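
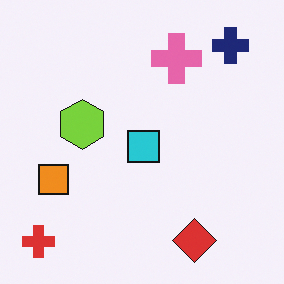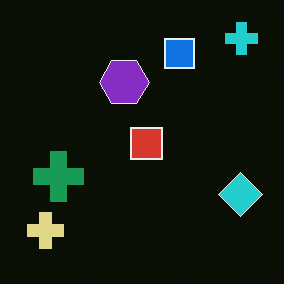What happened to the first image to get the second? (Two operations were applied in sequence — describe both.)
It was color-inverted (negative), then transposed (reflected across the top-left ↔ bottom-right diagonal).

The light background has become dark and every shape's color is its complement — a photographic negative. Shapes have swapped their row and column positions — what was in the top-right is now in the bottom-left — a diagonal reflection.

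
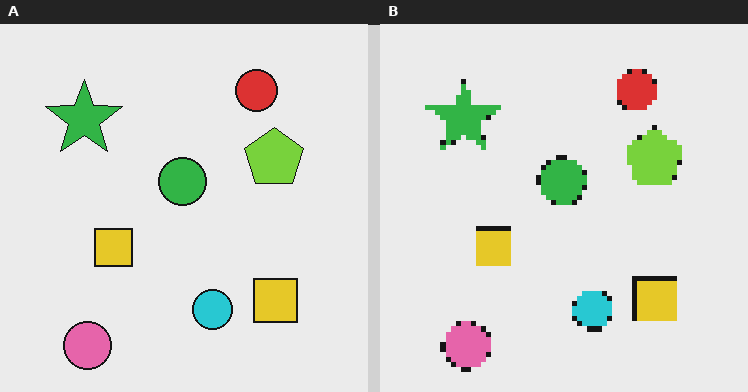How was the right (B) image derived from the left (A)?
The right (B) image is the left (A) lightly pixelated (a mild mosaic effect).

Shapes are reduced to large square blocks; fine edges and outlines are lost — a downscale-then-upscale (mosaic) effect.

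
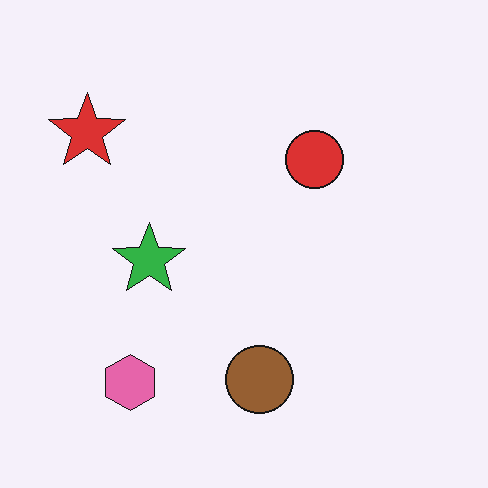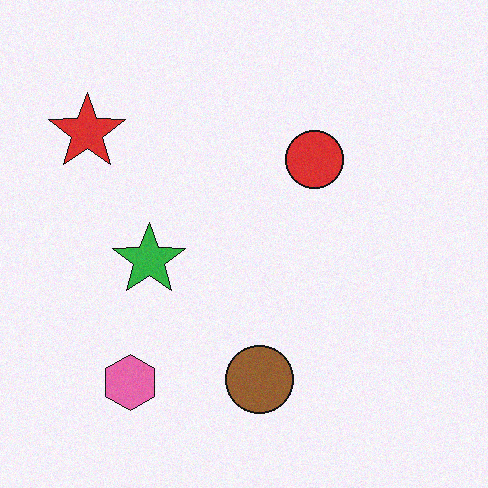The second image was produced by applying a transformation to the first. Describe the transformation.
The second image is the first degraded with subtle gaussian noise.

Random speckle covers the whole image, including the flat background.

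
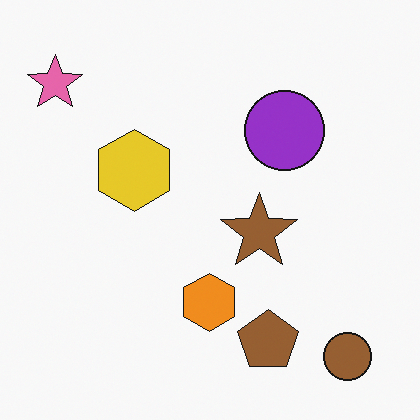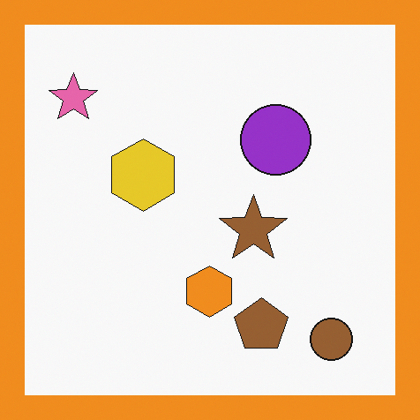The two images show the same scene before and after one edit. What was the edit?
It was framed with a orange border.

A solid orange frame runs around the edge of the second image, with the content slightly shrunk inside it.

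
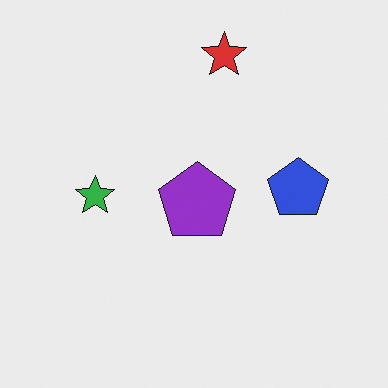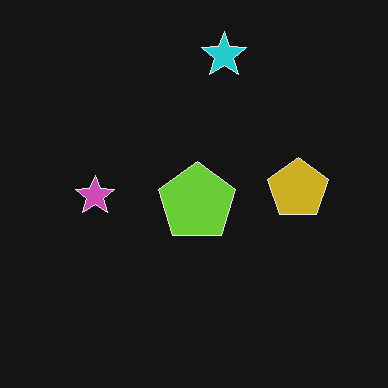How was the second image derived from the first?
The transformation is: color-inverted (negative).

The light background has become dark and every shape's color is its complement — a photographic negative.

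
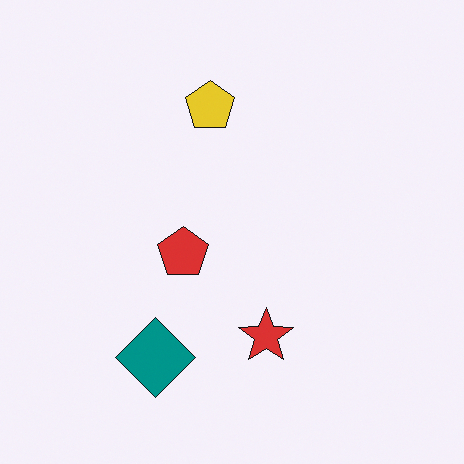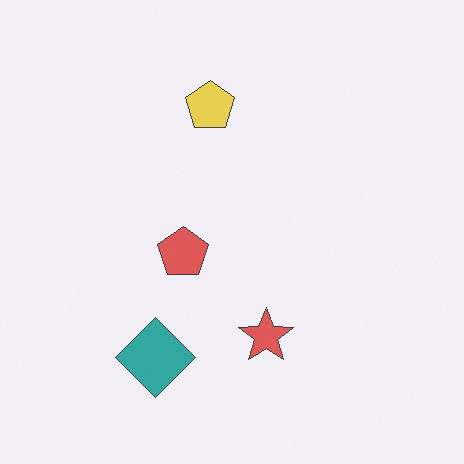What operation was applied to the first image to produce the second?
The image was given slightly reduced contrast.

Tones are pushed toward mid-grey across the whole image — a global contrast change.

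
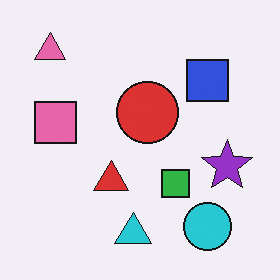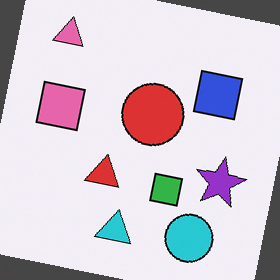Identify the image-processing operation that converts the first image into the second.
It was rotated clockwise by a small amount.

Every shape is tilted by the same angle and the image corners show triangular fill wedges — a whole-image rotation by a non-right angle.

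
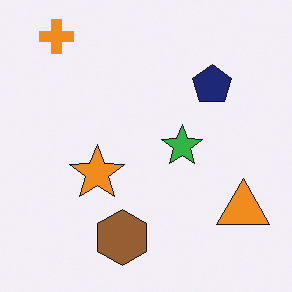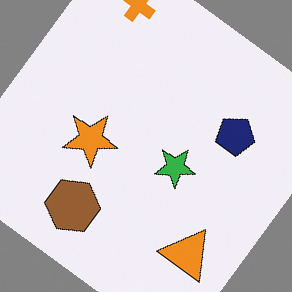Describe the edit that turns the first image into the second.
It was rotated clockwise by a large amount — several tens of degrees.

Every shape is tilted by the same angle and the image corners show triangular fill wedges — a whole-image rotation by a non-right angle.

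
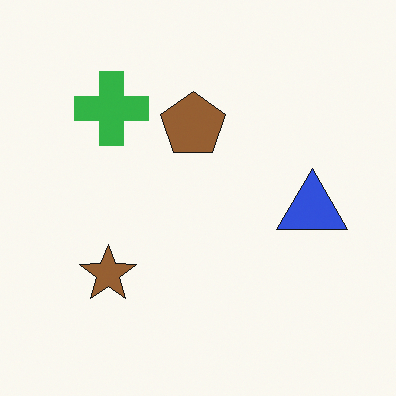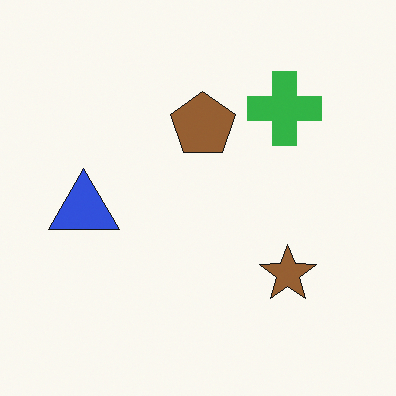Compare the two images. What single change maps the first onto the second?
The second image is the first flipped horizontally (left ↔ right).

The blue triangle is in the right of the first image and the left of the second — shapes on opposite sides of the vertical midline have swapped in a mirror flip.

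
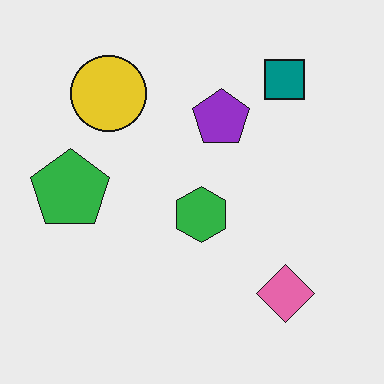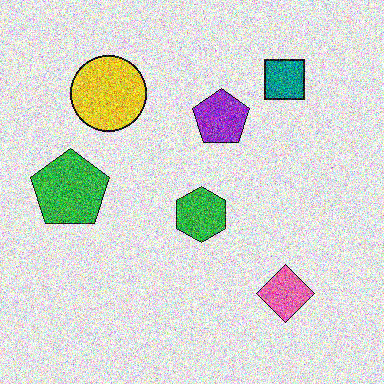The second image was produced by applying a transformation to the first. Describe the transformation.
It was degraded with a thick layer of grain.

Random speckle covers the whole image, including the flat background.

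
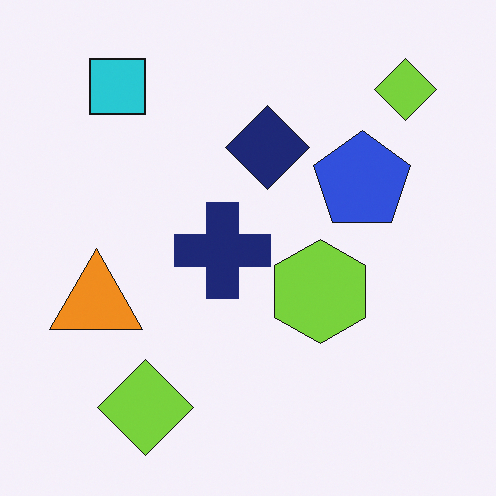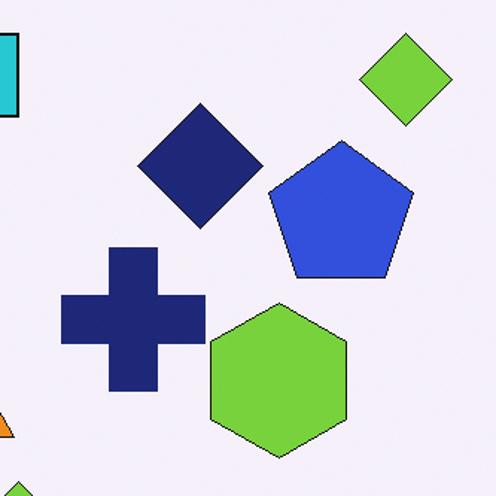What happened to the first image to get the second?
This is the original image cropped slightly and scaled back up.

The visible shapes are larger and the field of view is narrower; shapes near the original edges may be partly or wholly outside the frame — a crop-and-rescale.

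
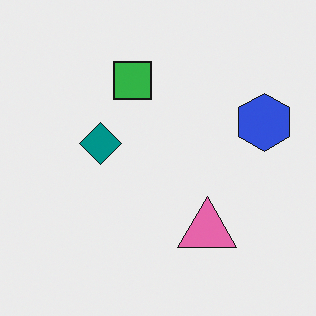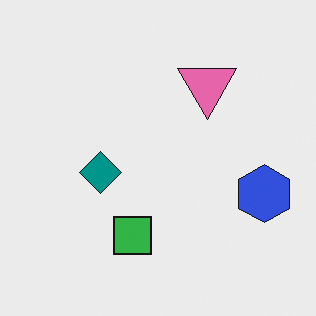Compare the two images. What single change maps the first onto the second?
The image was flipped vertically (top ↔ bottom).

The green square is in the top of the first image and the bottom of the second — shapes on opposite sides of the horizontal midline have swapped in a mirror flip.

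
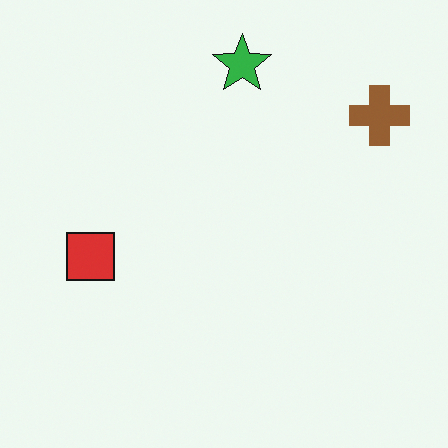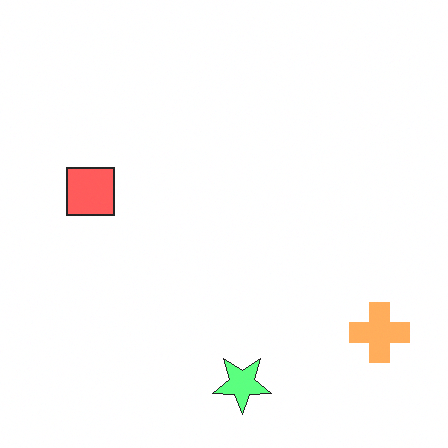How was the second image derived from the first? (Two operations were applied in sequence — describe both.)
The transformation is: flipped vertically (top ↔ bottom), then brightened a lot.

The green star is in the top of the first image and the bottom of the second — shapes on opposite sides of the horizontal midline have swapped in a mirror flip. Every pixel — background and shapes alike — is uniformly brightened.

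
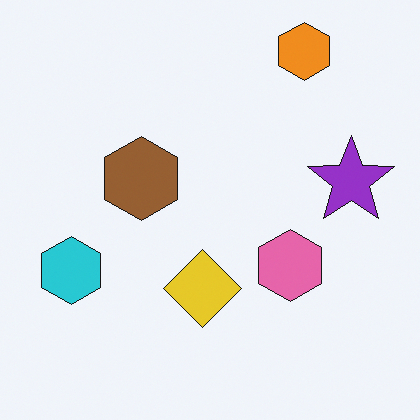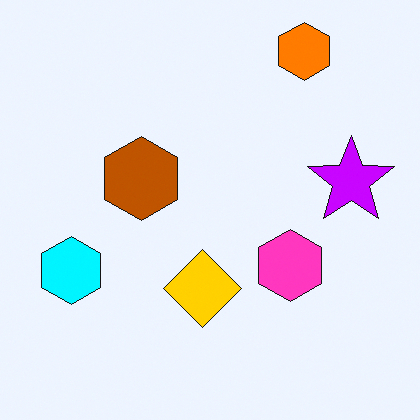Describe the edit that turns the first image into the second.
Heavily oversaturated.

All colors are more vivid — a global saturation change.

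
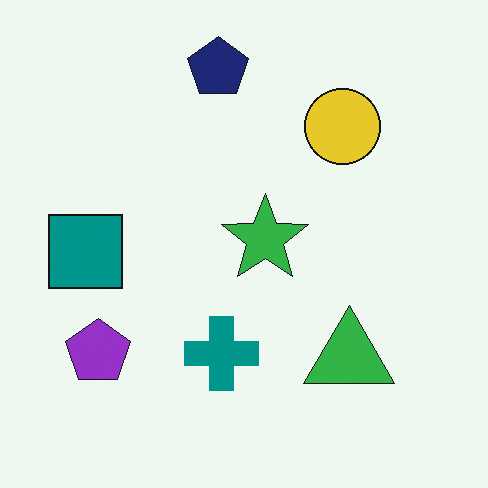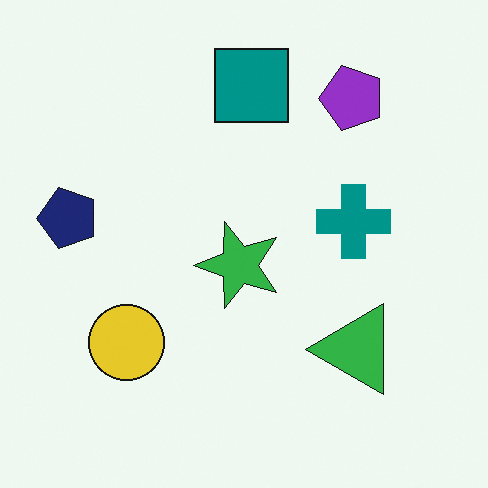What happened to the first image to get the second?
The second image is the first transposed (reflected across the top-left ↔ bottom-right diagonal).

Shapes have swapped their row and column positions — what was in the top-right is now in the bottom-left — a diagonal reflection.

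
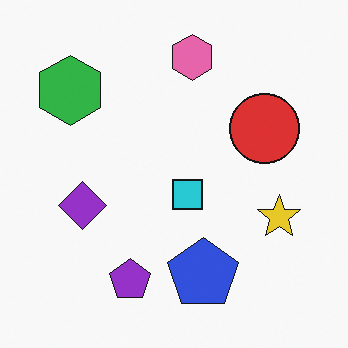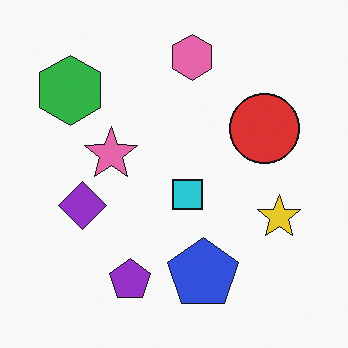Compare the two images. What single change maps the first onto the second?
The image was overlaid with an additional pink star.

A pink star appears in the second image that is absent from the first.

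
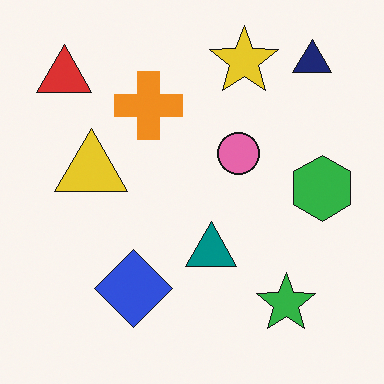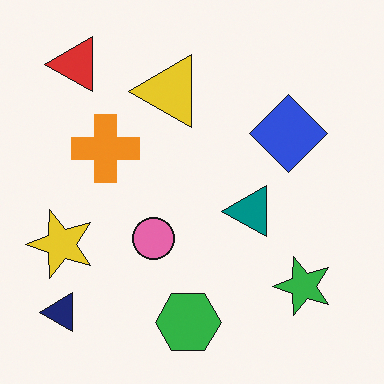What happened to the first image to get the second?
It was transposed (reflected across the top-left ↔ bottom-right diagonal).

Shapes have swapped their row and column positions — what was in the top-right is now in the bottom-left — a diagonal reflection.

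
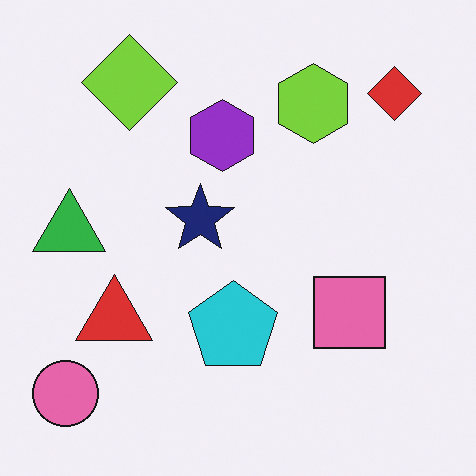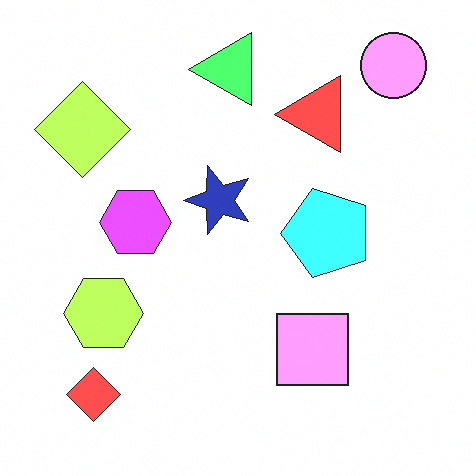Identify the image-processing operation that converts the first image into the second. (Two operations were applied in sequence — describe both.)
The transformation is: transposed (reflected across the top-left ↔ bottom-right diagonal), then brightened a lot.

Shapes have swapped their row and column positions — what was in the top-right is now in the bottom-left — a diagonal reflection. Every pixel — background and shapes alike — is uniformly brightened.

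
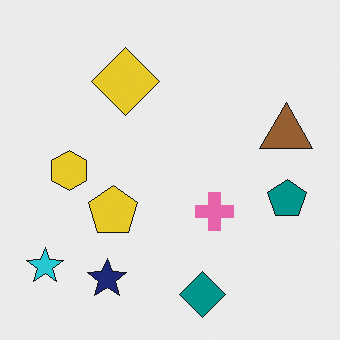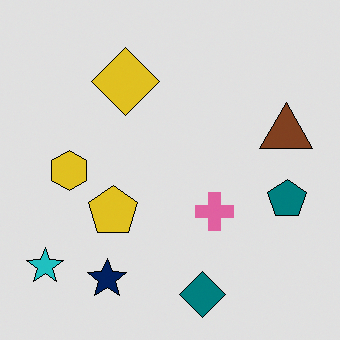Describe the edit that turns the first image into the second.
The second image is the first moderately posterized.

Each flat color has snapped to a coarser quantized level — most visibly, the near-white background has dropped to a flat grey.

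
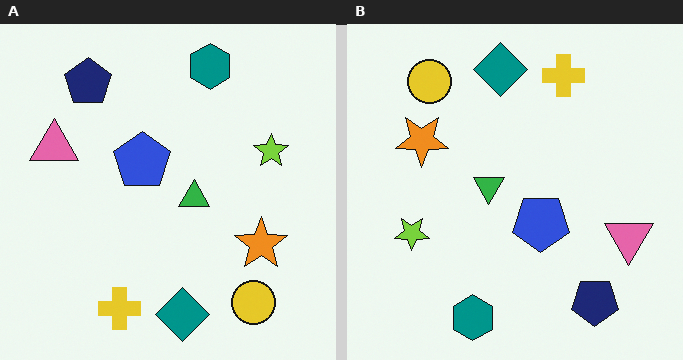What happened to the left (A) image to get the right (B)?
It was rotated 180°.

The yellow circle sits in the bottom-right of the left (A) image and the top-left of the right (B) — consistent with a whole-image 180° rotation.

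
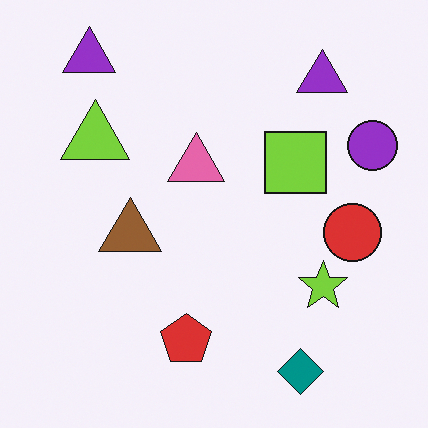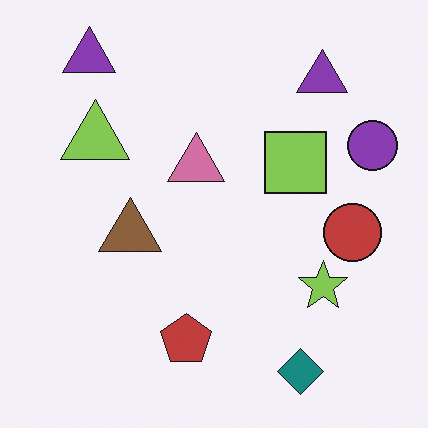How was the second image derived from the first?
Slightly desaturated.

All colors are more muted and greyish — a global saturation change.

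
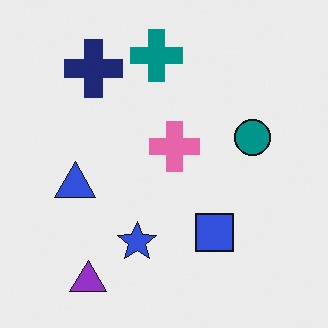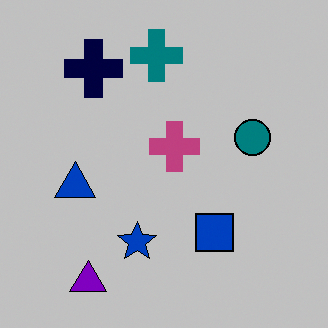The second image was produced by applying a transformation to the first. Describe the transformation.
This is the original image aggressively posterized.

Each flat color has snapped to a coarser quantized level — most visibly, the near-white background has dropped to a flat grey.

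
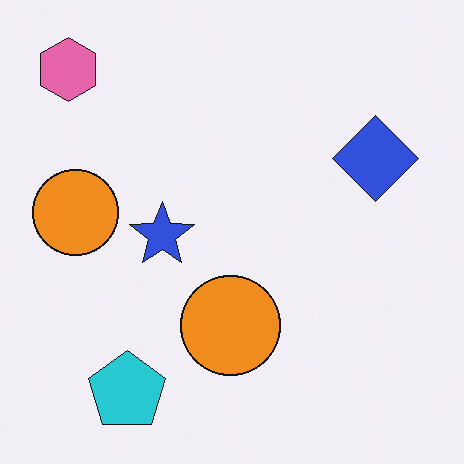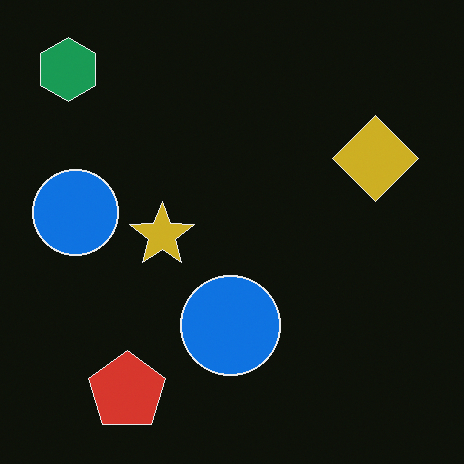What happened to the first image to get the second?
The transformation is: color-inverted (negative).

The light background has become dark and every shape's color is its complement — a photographic negative.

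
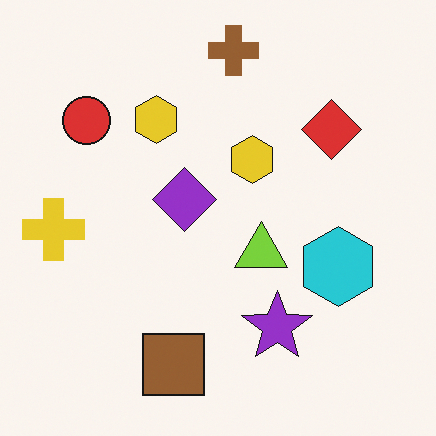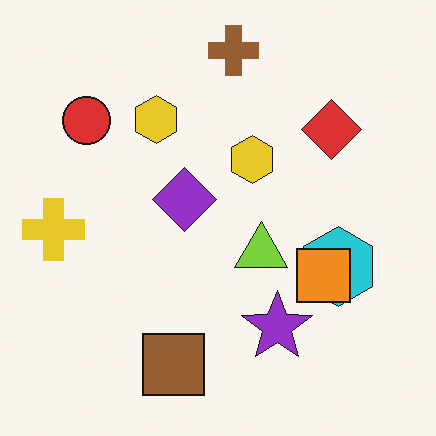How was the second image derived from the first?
The transformation is: overlaid with an additional orange square.

An orange square appears in the second image that is absent from the first.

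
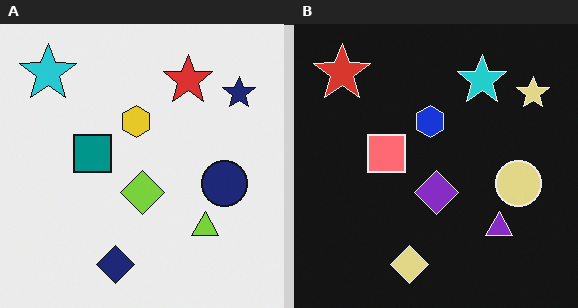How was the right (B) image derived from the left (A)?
The image was color-inverted (negative).

The light background has become dark and every shape's color is its complement — a photographic negative.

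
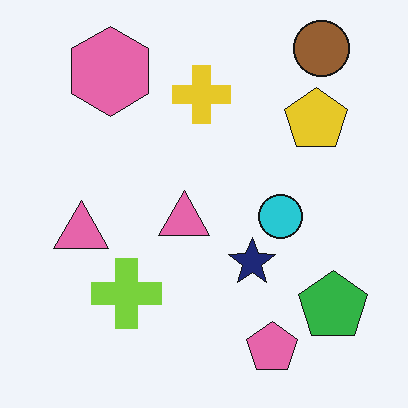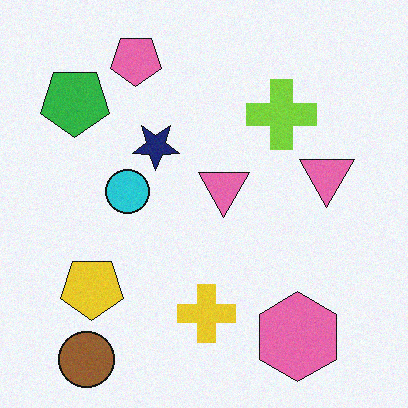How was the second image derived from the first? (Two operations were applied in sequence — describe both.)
This is the original image rotated 180°, then degraded with light additive noise.

The brown circle sits in the top-right of the first image and the bottom-left of the second — consistent with a whole-image 180° rotation. Random speckle covers the whole image, including the flat background.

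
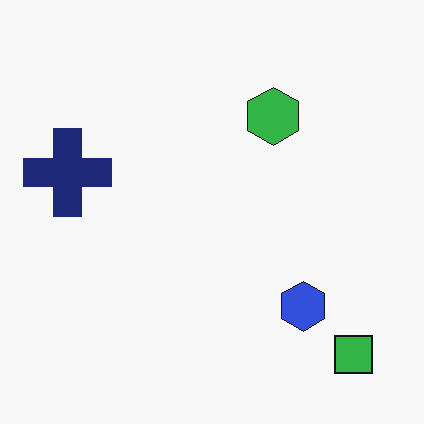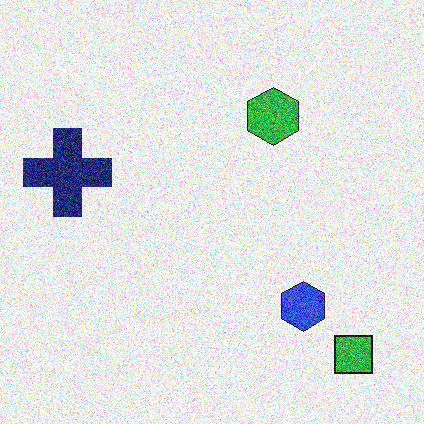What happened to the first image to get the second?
The image was degraded with heavy additive noise.

Random speckle covers the whole image, including the flat background.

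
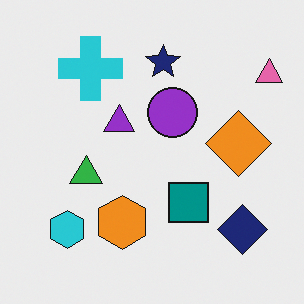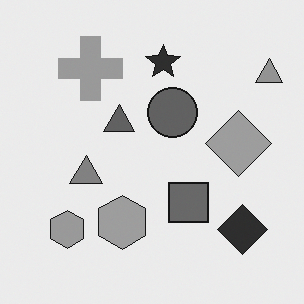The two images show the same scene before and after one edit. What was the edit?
The image was converted to grayscale.

All color is removed — every shape is now a shade of grey.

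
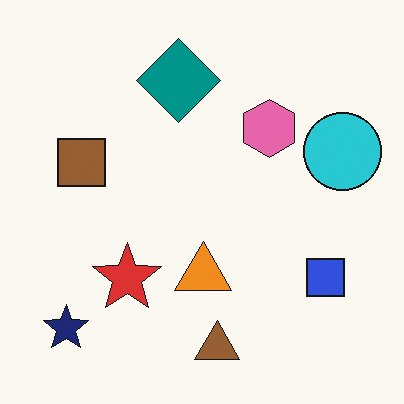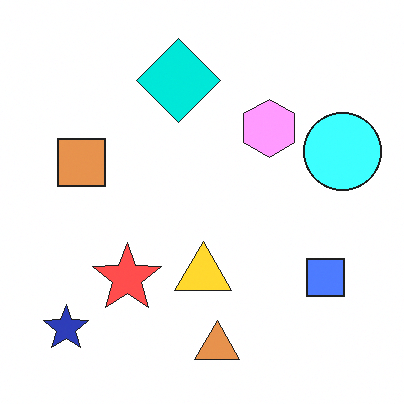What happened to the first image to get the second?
The second image is the first brightened a lot.

Every pixel — background and shapes alike — is uniformly brightened.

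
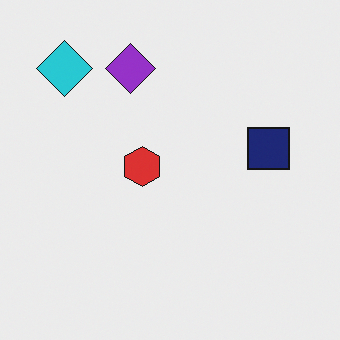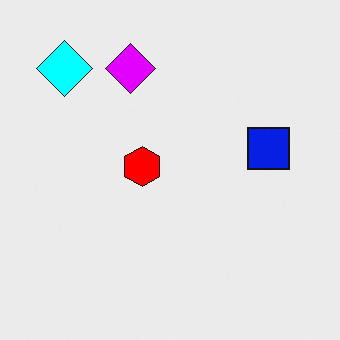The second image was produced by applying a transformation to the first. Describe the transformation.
It was heavily oversaturated.

All colors are more vivid — a global saturation change.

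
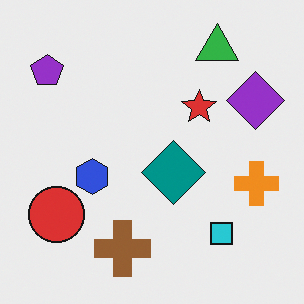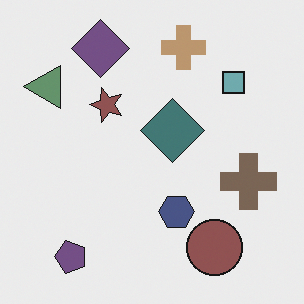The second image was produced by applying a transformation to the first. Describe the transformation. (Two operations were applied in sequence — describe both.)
It was rotated 90° counter-clockwise, then made much more muted (saturation change).

The purple pentagon sits in the top-left of the first image and the bottom-left of the second — consistent with a whole-image 90° counter-clockwise rotation. All colors are more muted and greyish — a global saturation change.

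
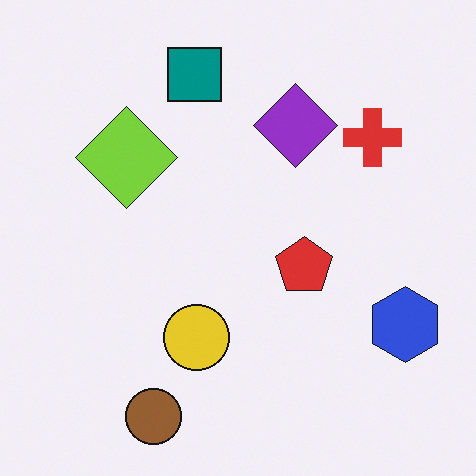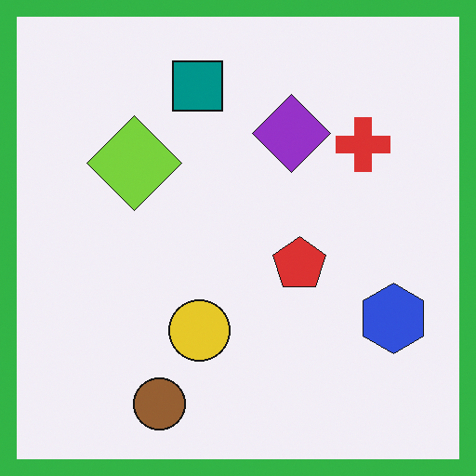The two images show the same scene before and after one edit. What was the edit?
The image was framed with a green border.

A solid green frame runs around the edge of the second image, with the content slightly shrunk inside it.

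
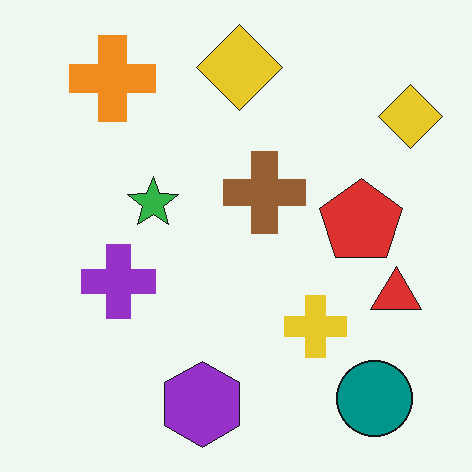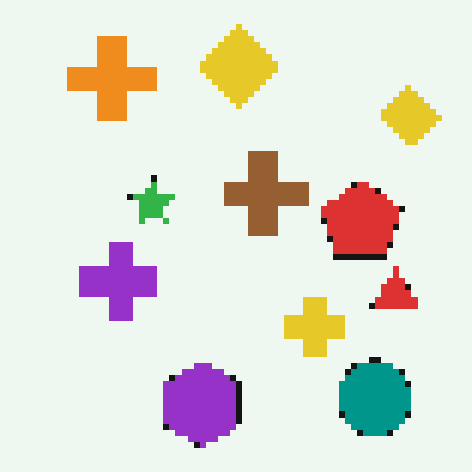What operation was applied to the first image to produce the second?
This is the original image pixelated into visible square blocks.

Shapes are reduced to large square blocks; fine edges and outlines are lost — a downscale-then-upscale (mosaic) effect.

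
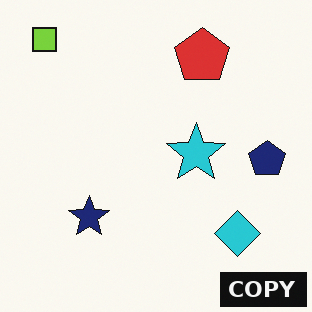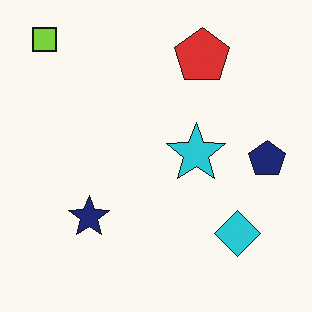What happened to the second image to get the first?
This is the original image watermarked with the text "COPY" in the lower-right corner.

A dark label reading "COPY" appears in the lower-right corner.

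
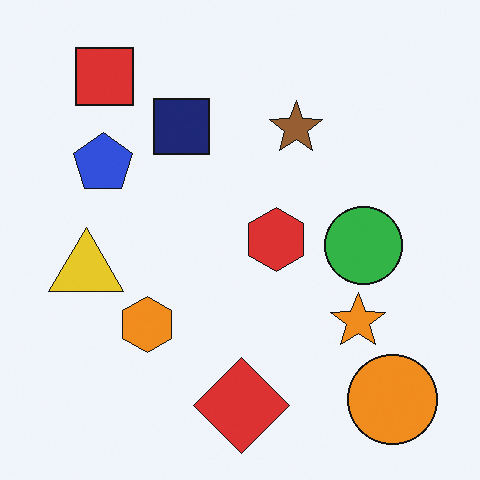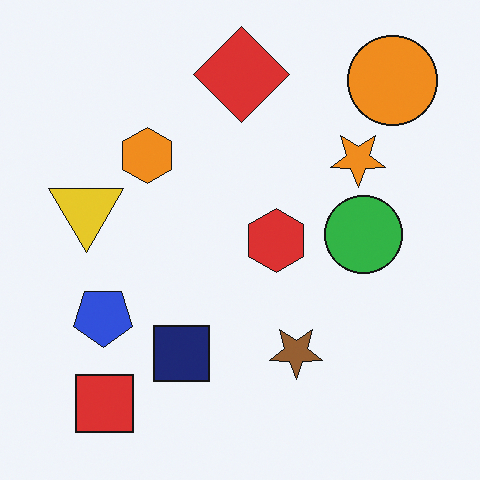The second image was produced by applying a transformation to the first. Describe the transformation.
It was flipped vertically (top ↔ bottom).

The red diamond is in the bottom of the first image and the top of the second — shapes on opposite sides of the horizontal midline have swapped in a mirror flip.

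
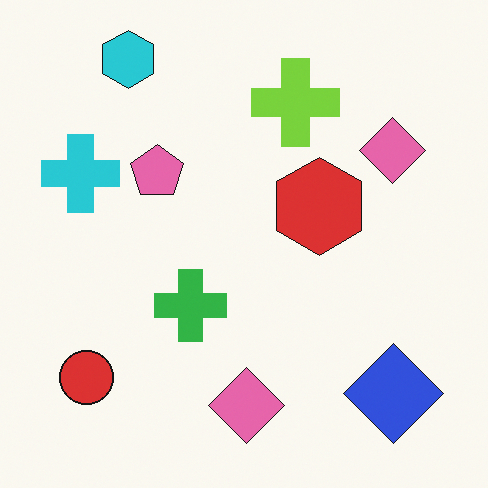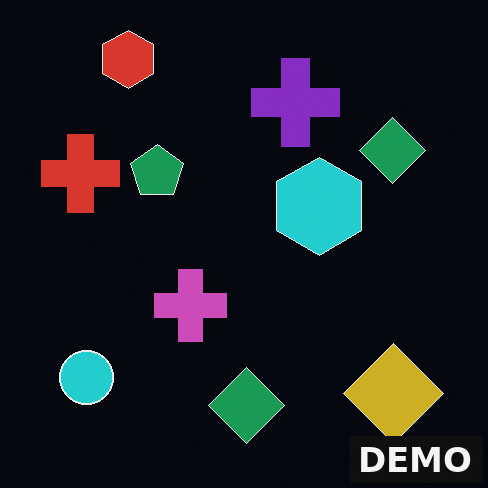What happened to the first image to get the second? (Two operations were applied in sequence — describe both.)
The image was color-inverted (negative), then watermarked with the text "DEMO" in the lower-right corner.

The light background has become dark and every shape's color is its complement — a photographic negative. A dark label reading "DEMO" appears in the lower-right corner.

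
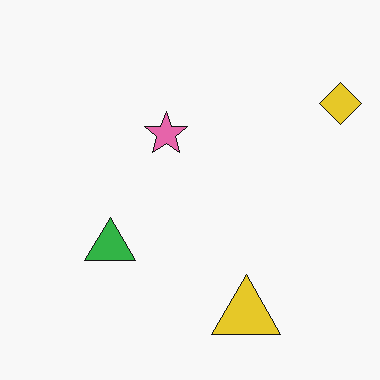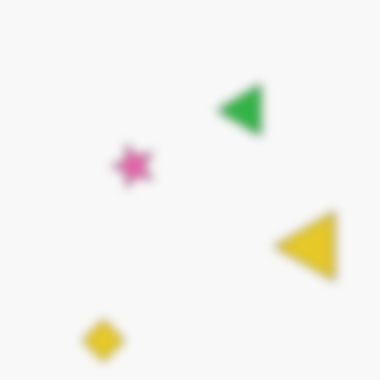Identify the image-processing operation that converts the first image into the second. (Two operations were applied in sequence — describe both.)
This is the original image transposed (reflected across the top-left ↔ bottom-right diagonal), then strongly gaussian-blurred.

Shapes have swapped their row and column positions — what was in the top-right is now in the bottom-left — a diagonal reflection. Shape edges and outlines are uniformly softened across the whole image.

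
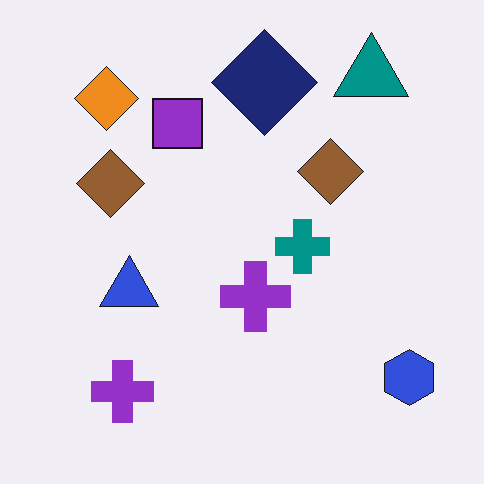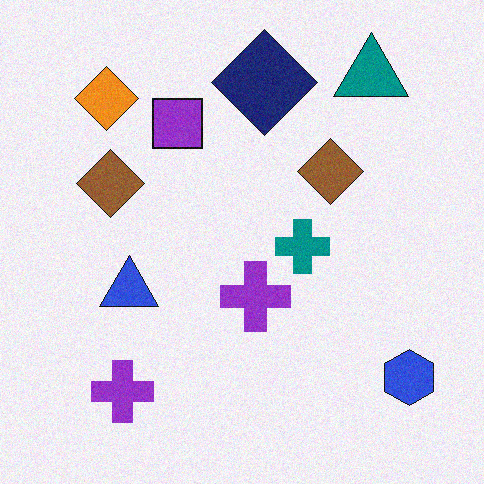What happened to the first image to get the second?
It was degraded with light additive noise.

Random speckle covers the whole image, including the flat background.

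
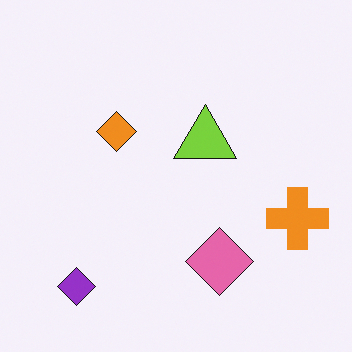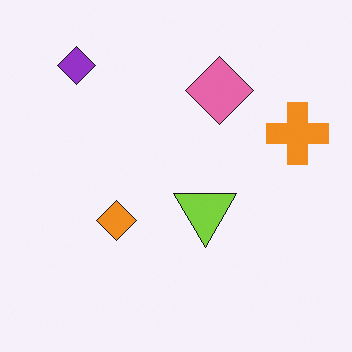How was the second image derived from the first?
Flipped vertically (top ↔ bottom).

The purple diamond is in the bottom-left of the first image and the top-left of the second — shapes on opposite sides of the horizontal midline have swapped in a mirror flip.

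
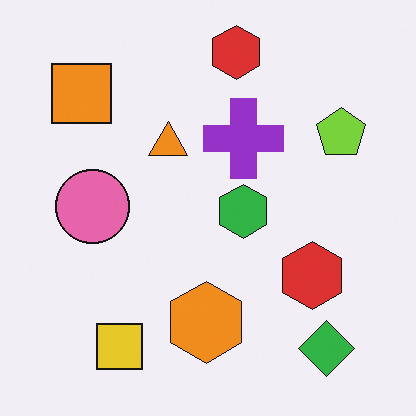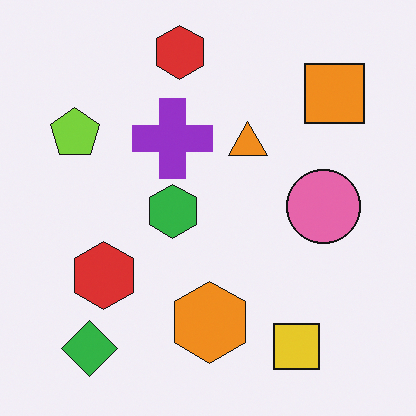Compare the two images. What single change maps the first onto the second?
This is the original image flipped horizontally (left ↔ right).

The lime pentagon is in the top-right of the first image and the top-left of the second — shapes on opposite sides of the vertical midline have swapped in a mirror flip.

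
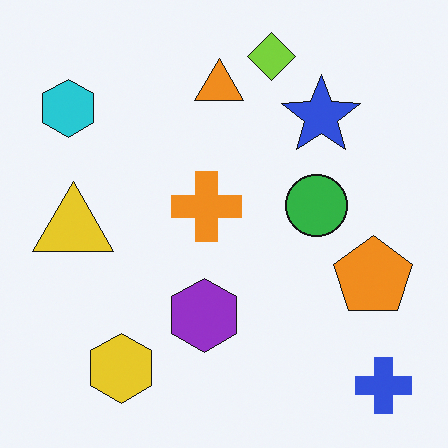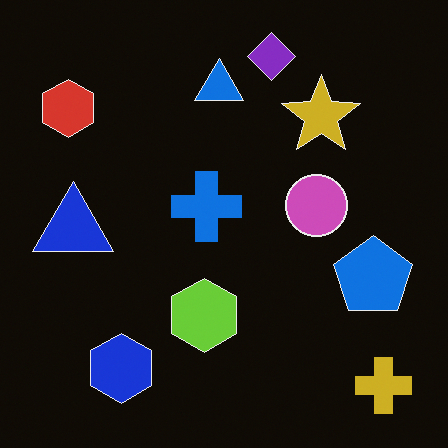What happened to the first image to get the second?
The image was color-inverted (negative).

The light background has become dark and every shape's color is its complement — a photographic negative.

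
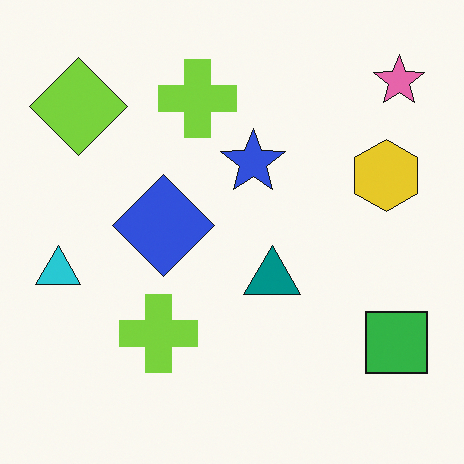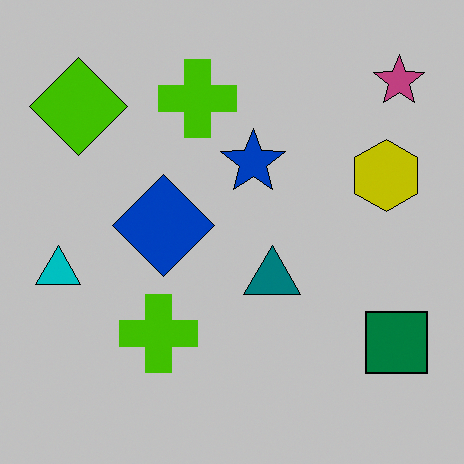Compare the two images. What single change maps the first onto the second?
Heavily posterized to just a handful of flat colors.

Each flat color has snapped to a coarser quantized level — most visibly, the near-white background has dropped to a flat grey.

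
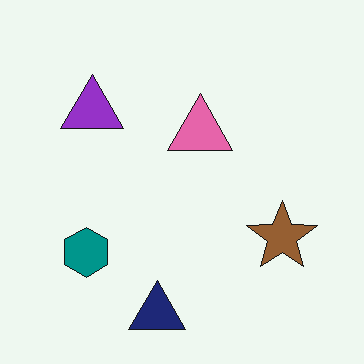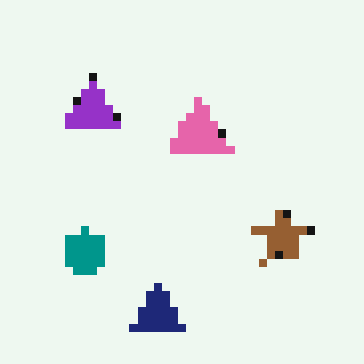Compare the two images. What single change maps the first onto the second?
The transformation is: moderately pixelated.

Shapes are reduced to large square blocks; fine edges and outlines are lost — a downscale-then-upscale (mosaic) effect.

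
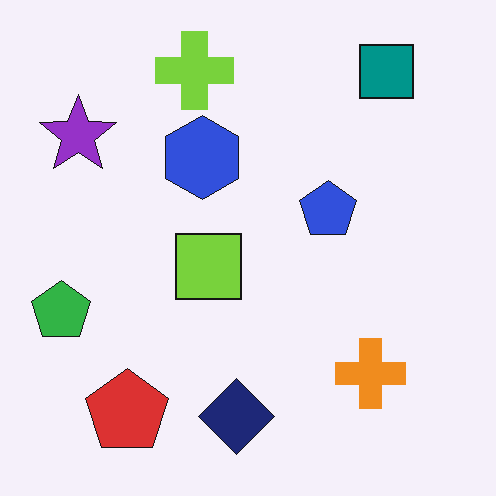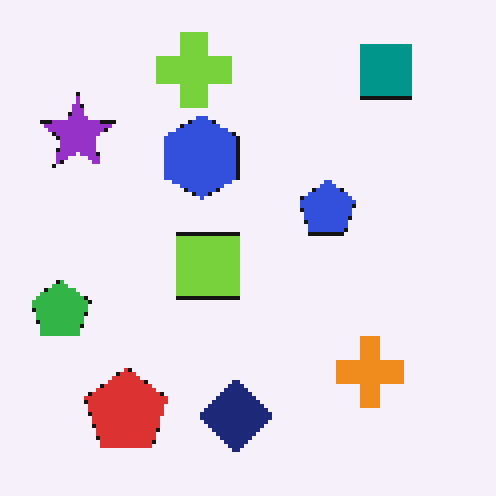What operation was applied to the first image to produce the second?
This is the original image mildly pixelated.

Shapes are reduced to large square blocks; fine edges and outlines are lost — a downscale-then-upscale (mosaic) effect.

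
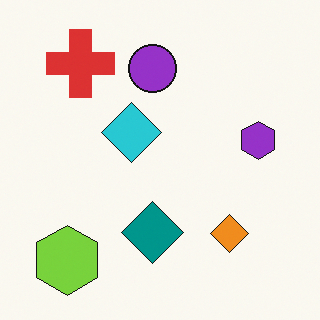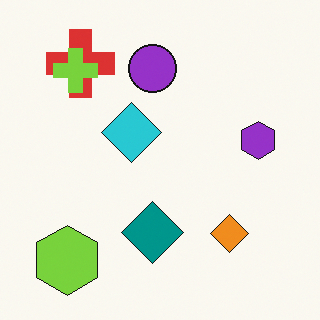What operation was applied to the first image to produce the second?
This is the original image overlaid with an additional lime cross.

A lime cross appears in the second image that is absent from the first.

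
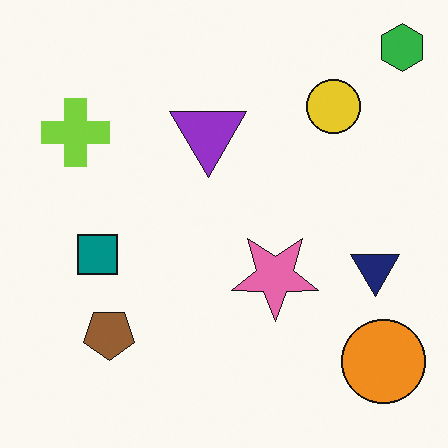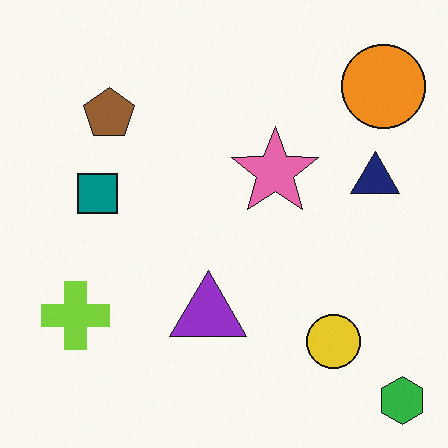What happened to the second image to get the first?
The transformation is: flipped vertically (top ↔ bottom).

The green hexagon is in the bottom-right of the second image and the top-right of the first — shapes on opposite sides of the horizontal midline have swapped in a mirror flip.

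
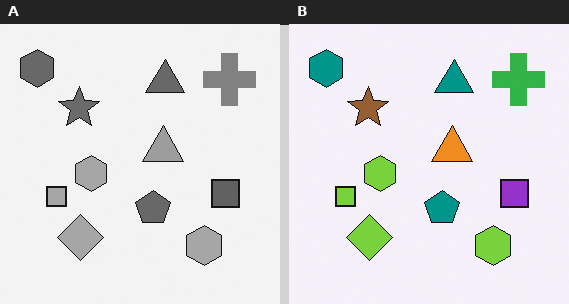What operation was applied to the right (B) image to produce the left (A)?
The transformation is: converted to grayscale.

All color is removed — every shape is now a shade of grey.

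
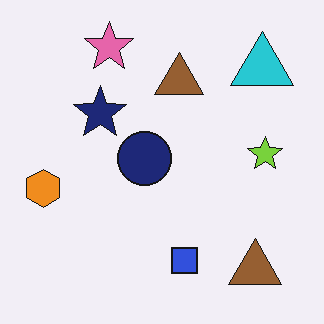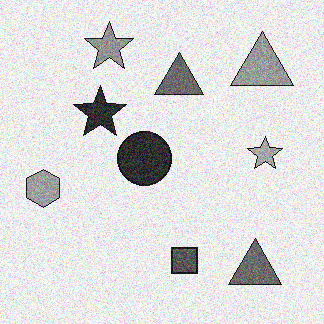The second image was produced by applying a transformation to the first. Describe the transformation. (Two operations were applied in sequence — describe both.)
This is the original image converted to grayscale, then degraded with moderate additive noise.

All color is removed — every shape is now a shade of grey. Random speckle covers the whole image, including the flat background.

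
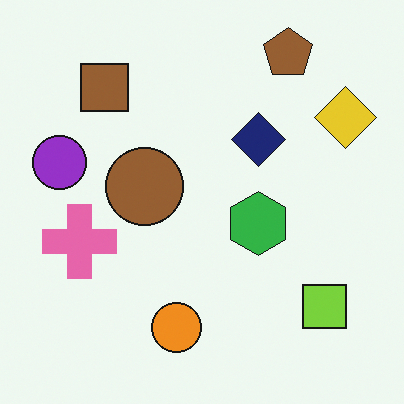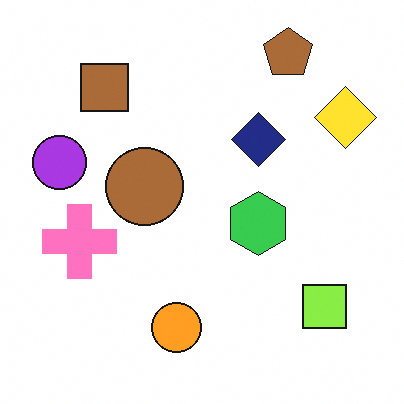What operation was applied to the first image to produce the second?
The image was slightly brightened.

Every pixel — background and shapes alike — is uniformly brightened.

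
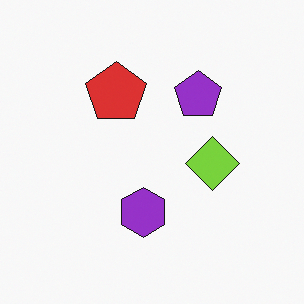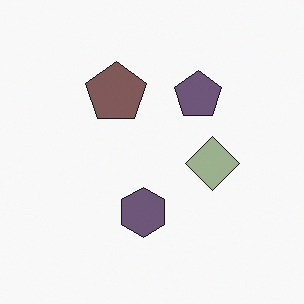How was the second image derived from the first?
The image was heavily desaturated.

All colors are more muted and greyish — a global saturation change.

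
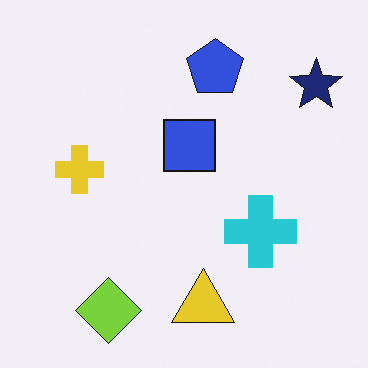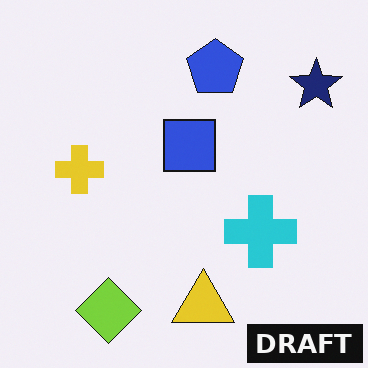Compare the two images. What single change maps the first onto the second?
The image was watermarked with the text "DRAFT" in the lower-right corner.

A dark label reading "DRAFT" appears in the lower-right corner.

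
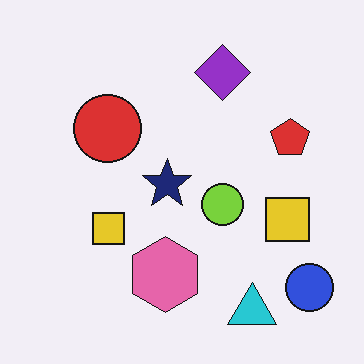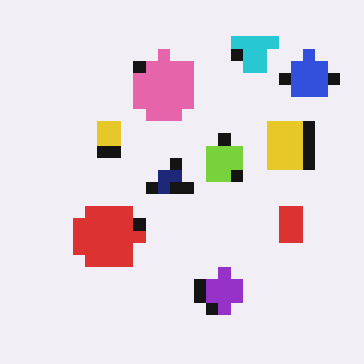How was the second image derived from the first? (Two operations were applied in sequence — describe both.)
The transformation is: coarsely pixelated, then flipped vertically (top ↔ bottom).

Shapes are reduced to large square blocks; fine edges and outlines are lost — a downscale-then-upscale (mosaic) effect. The cyan triangle is in the bottom-right of the first image and the top-right of the second — shapes on opposite sides of the horizontal midline have swapped in a mirror flip.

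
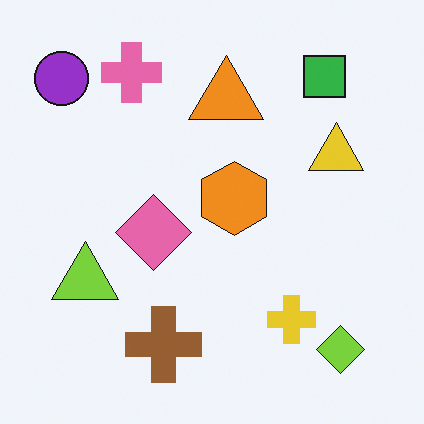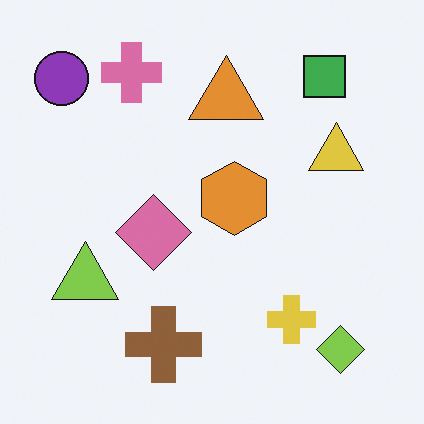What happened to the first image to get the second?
This is the original image slightly desaturated.

All colors are more muted and greyish — a global saturation change.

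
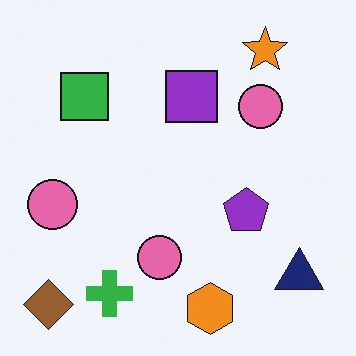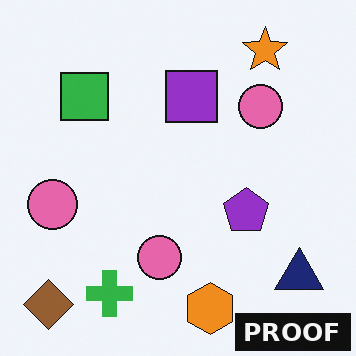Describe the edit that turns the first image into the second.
It was watermarked with the text "PROOF" in the lower-right corner.

A dark label reading "PROOF" appears in the lower-right corner.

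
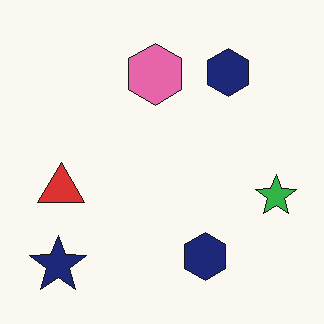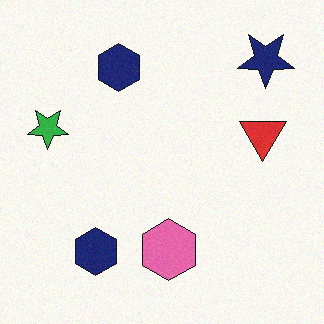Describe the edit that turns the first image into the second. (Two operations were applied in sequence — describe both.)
It was rotated 180°, then degraded with subtle gaussian noise.

The navy star sits in the bottom-left of the first image and the top-right of the second — consistent with a whole-image 180° rotation. Random speckle covers the whole image, including the flat background.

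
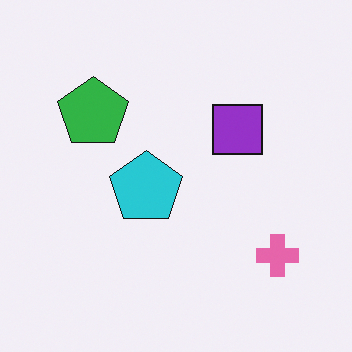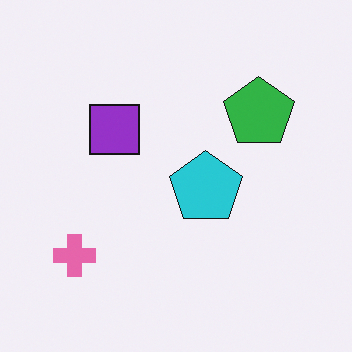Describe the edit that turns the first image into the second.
The image was flipped horizontally (left ↔ right).

The pink cross is in the bottom-right of the first image and the bottom-left of the second — shapes on opposite sides of the vertical midline have swapped in a mirror flip.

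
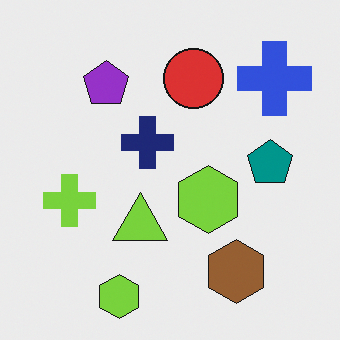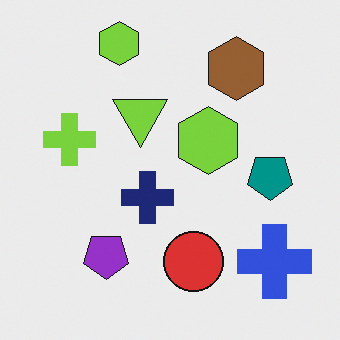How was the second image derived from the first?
It was flipped vertically (top ↔ bottom).

The brown hexagon is in the bottom-right of the first image and the top-right of the second — shapes on opposite sides of the horizontal midline have swapped in a mirror flip.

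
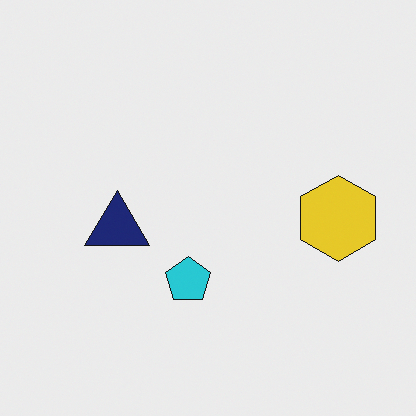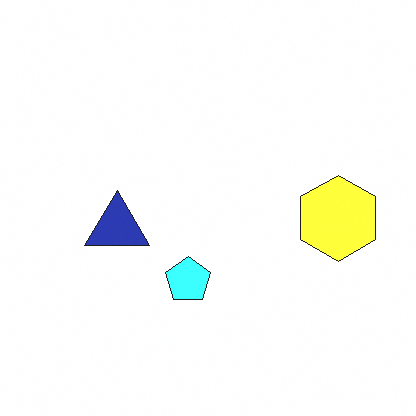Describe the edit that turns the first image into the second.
The image was noticeably brightened.

Every pixel — background and shapes alike — is uniformly brightened.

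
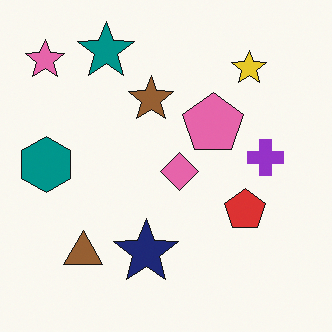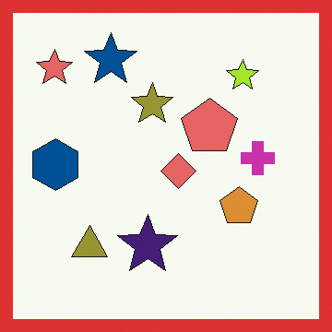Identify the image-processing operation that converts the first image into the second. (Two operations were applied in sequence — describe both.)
This is the original image hue-shifted by a small amount, then framed with a red border.

Every shape's color has rotated by the same amount around the hue wheel — a uniform hue shift. A solid red frame runs around the edge of the second image, with the content slightly shrunk inside it.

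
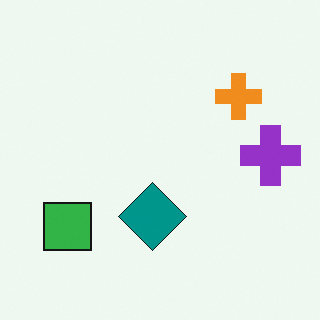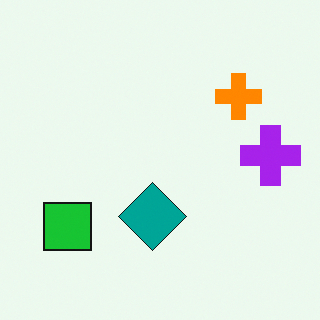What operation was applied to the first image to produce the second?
The image was slightly oversaturated.

All colors are more vivid — a global saturation change.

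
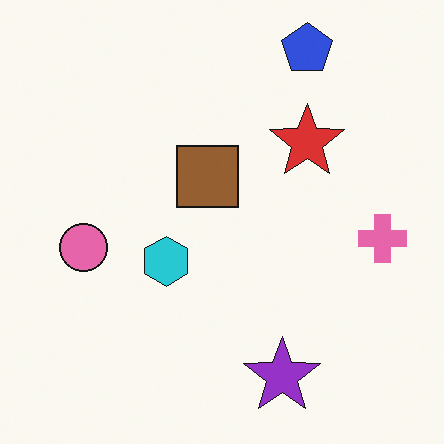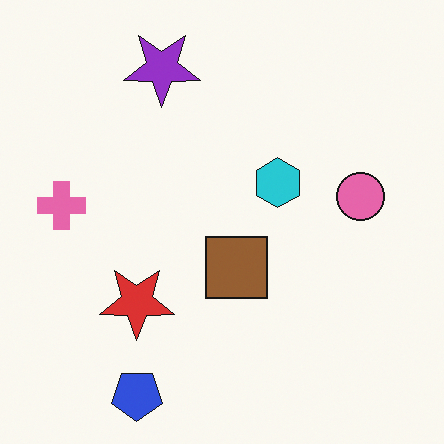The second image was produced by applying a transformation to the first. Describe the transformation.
The second image is the first rotated 180°.

The blue pentagon sits in the top-right of the first image and the bottom-left of the second — consistent with a whole-image 180° rotation.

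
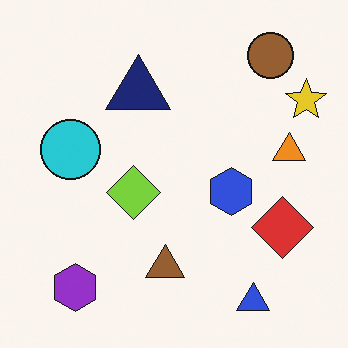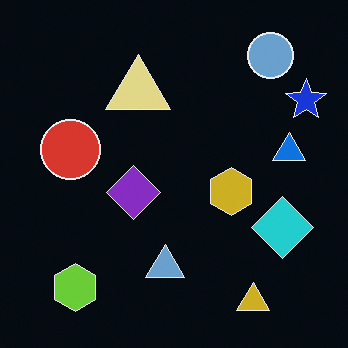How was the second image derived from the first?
The transformation is: color-inverted (negative).

The light background has become dark and every shape's color is its complement — a photographic negative.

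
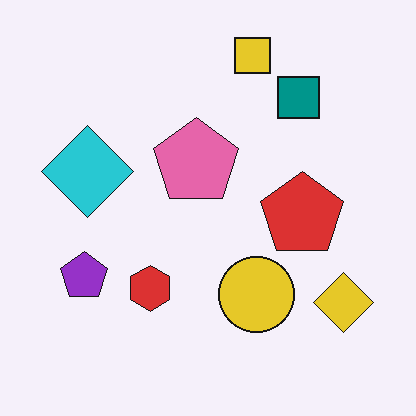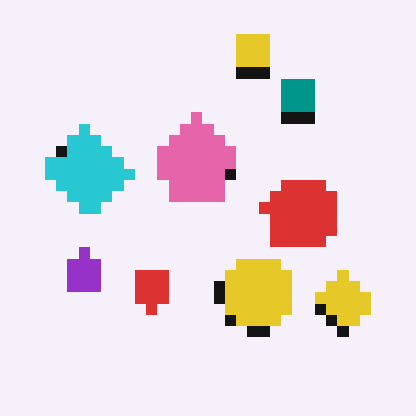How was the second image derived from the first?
The transformation is: coarsely pixelated.

Shapes are reduced to large square blocks; fine edges and outlines are lost — a downscale-then-upscale (mosaic) effect.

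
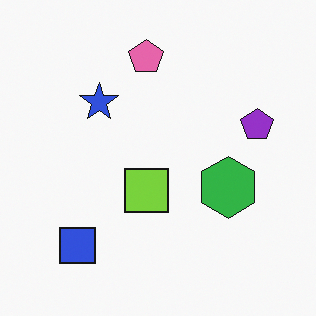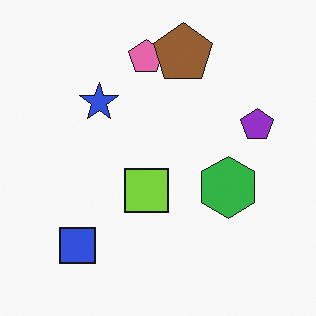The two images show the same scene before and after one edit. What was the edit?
This is the original image overlaid with an additional brown pentagon.

A brown pentagon appears in the second image that is absent from the first.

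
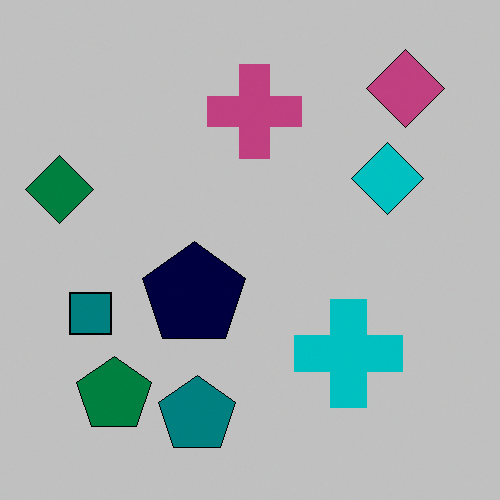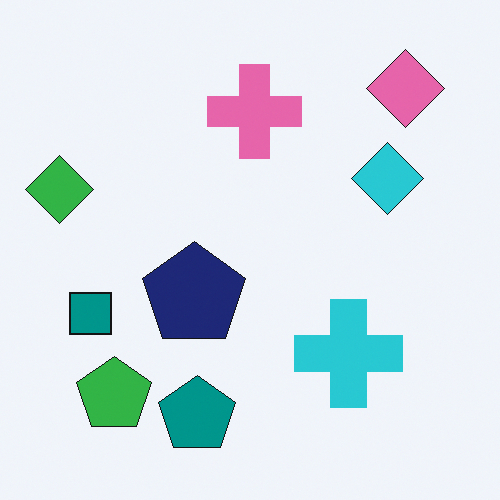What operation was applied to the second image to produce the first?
The transformation is: aggressively posterized.

Each flat color has snapped to a coarser quantized level — most visibly, the near-white background has dropped to a flat grey.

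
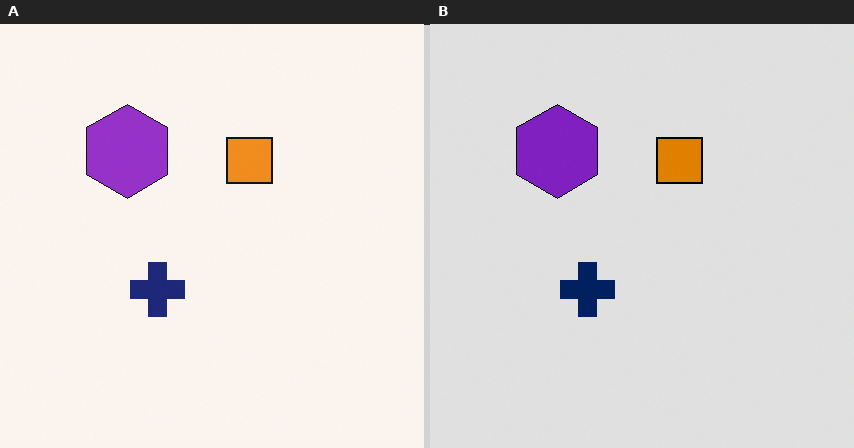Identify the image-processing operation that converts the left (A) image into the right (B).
This is the original image moderately posterized.

Each flat color has snapped to a coarser quantized level — most visibly, the near-white background has dropped to a flat grey.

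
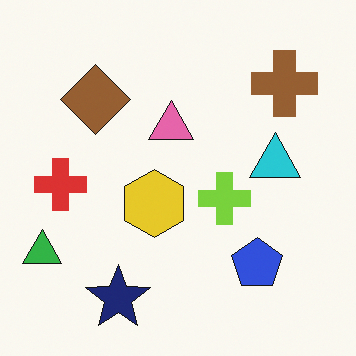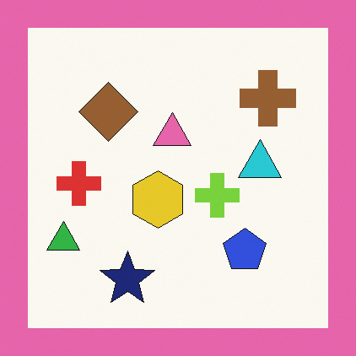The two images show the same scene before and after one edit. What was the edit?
It was framed with a pink border.

A solid pink frame runs around the edge of the second image, with the content slightly shrunk inside it.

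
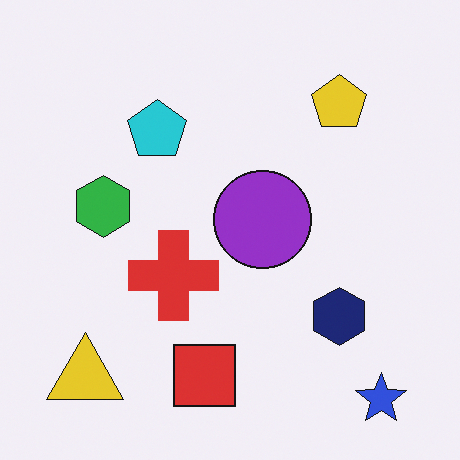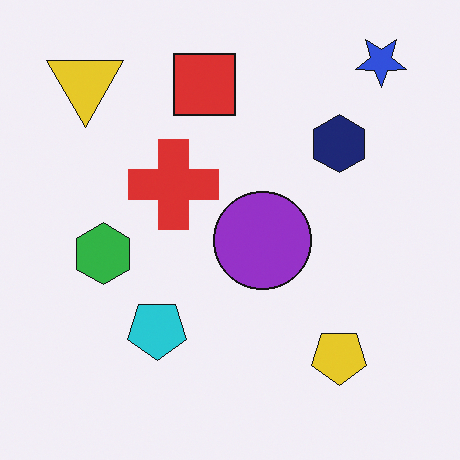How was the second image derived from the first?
It was flipped vertically (top ↔ bottom).

The blue star is in the bottom-right of the first image and the top-right of the second — shapes on opposite sides of the horizontal midline have swapped in a mirror flip.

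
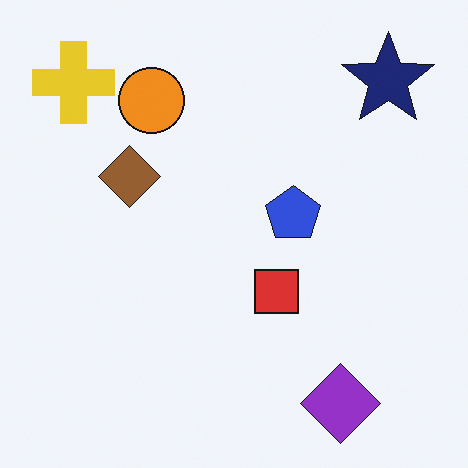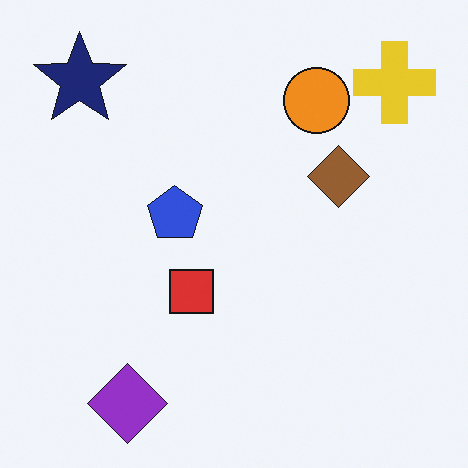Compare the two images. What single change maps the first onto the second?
The second image is the first flipped horizontally (left ↔ right).

The yellow cross is in the top-left of the first image and the top-right of the second — shapes on opposite sides of the vertical midline have swapped in a mirror flip.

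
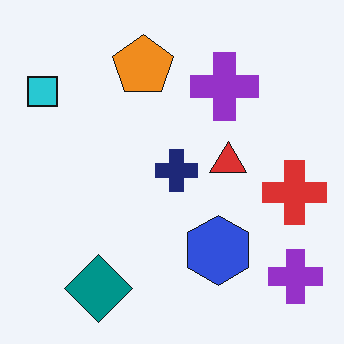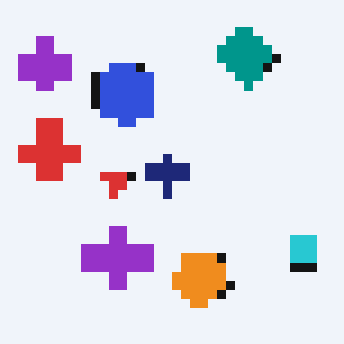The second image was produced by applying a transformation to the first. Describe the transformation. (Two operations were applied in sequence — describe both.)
It was heavily pixelated into large blocks, then rotated 180°.

Shapes are reduced to large square blocks; fine edges and outlines are lost — a downscale-then-upscale (mosaic) effect. The cyan square sits in the top-left of the first image and the bottom-right of the second — consistent with a whole-image 180° rotation.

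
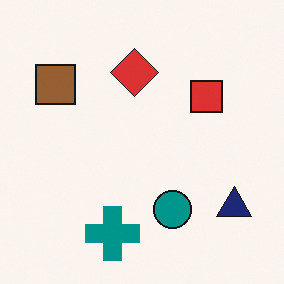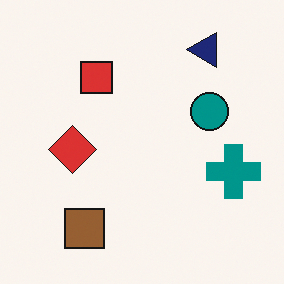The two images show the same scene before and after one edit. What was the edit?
The transformation is: rotated 90° counter-clockwise.

The navy triangle sits in the bottom-right of the first image and the top-right of the second — consistent with a whole-image 90° counter-clockwise rotation.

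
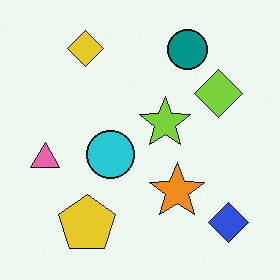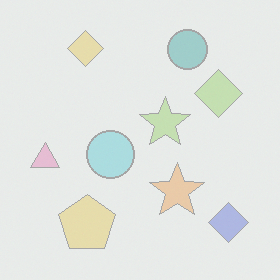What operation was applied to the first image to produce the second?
It was washed out (contrast reduced).

Tones are pushed toward mid-grey across the whole image — a global contrast change.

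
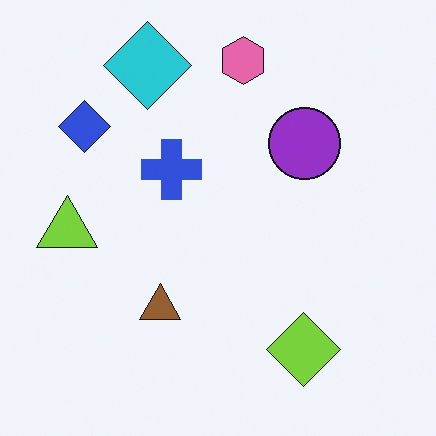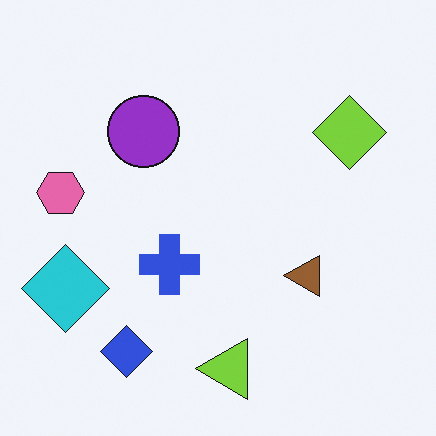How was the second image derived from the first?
Rotated 90° counter-clockwise.

The cyan diamond sits in the top of the first image and the left of the second — consistent with a whole-image 90° counter-clockwise rotation.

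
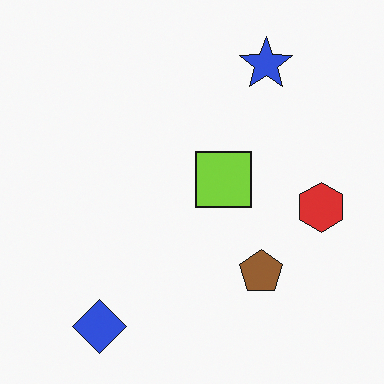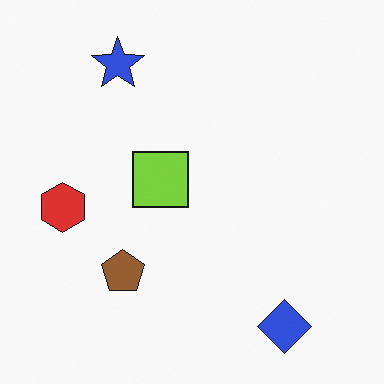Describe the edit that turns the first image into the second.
Flipped horizontally (left ↔ right).

The red hexagon is in the right of the first image and the left of the second — shapes on opposite sides of the vertical midline have swapped in a mirror flip.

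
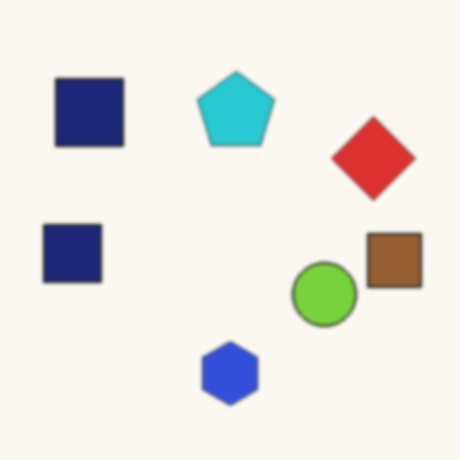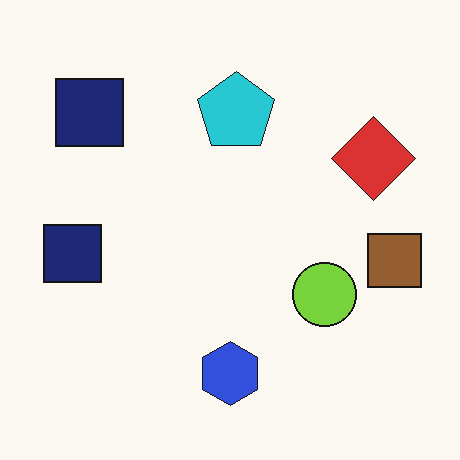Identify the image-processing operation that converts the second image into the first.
The transformation is: given a subtle gaussian blur.

Shape edges and outlines are uniformly softened across the whole image.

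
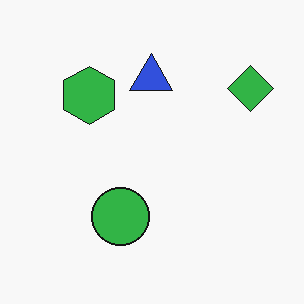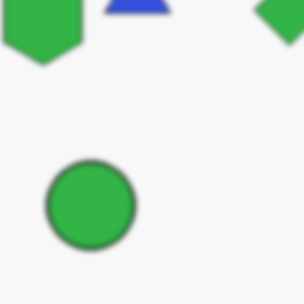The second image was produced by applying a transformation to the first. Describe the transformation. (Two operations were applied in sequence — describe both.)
This is the original image slightly softened, then cropped slightly and scaled back up.

Shape edges and outlines are uniformly softened across the whole image. The visible shapes are larger and the field of view is narrower; shapes near the original edges may be partly or wholly outside the frame — a crop-and-rescale.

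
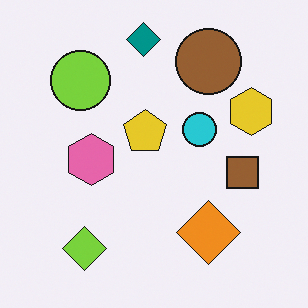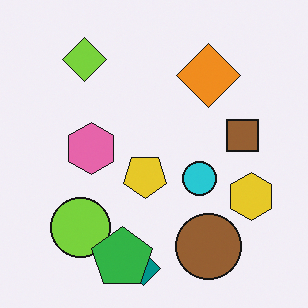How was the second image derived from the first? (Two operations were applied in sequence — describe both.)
The transformation is: flipped vertically (top ↔ bottom), then overlaid with an additional green pentagon.

The teal diamond is in the top of the first image and the bottom of the second — shapes on opposite sides of the horizontal midline have swapped in a mirror flip. A green pentagon appears in the second image that is absent from the first.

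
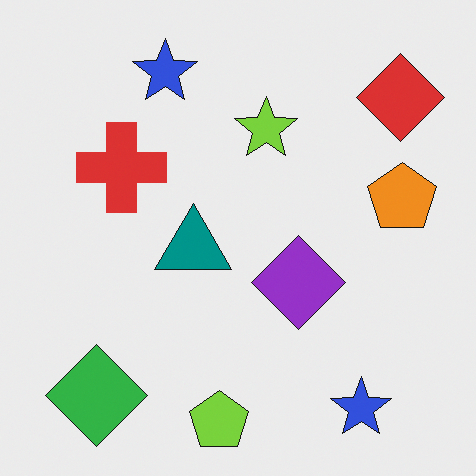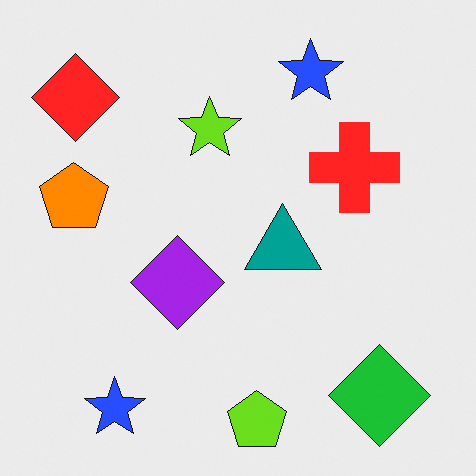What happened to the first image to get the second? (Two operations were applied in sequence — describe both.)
It was slightly oversaturated, then flipped horizontally (left ↔ right).

All colors are more vivid — a global saturation change. The orange pentagon is in the right of the first image and the left of the second — shapes on opposite sides of the vertical midline have swapped in a mirror flip.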